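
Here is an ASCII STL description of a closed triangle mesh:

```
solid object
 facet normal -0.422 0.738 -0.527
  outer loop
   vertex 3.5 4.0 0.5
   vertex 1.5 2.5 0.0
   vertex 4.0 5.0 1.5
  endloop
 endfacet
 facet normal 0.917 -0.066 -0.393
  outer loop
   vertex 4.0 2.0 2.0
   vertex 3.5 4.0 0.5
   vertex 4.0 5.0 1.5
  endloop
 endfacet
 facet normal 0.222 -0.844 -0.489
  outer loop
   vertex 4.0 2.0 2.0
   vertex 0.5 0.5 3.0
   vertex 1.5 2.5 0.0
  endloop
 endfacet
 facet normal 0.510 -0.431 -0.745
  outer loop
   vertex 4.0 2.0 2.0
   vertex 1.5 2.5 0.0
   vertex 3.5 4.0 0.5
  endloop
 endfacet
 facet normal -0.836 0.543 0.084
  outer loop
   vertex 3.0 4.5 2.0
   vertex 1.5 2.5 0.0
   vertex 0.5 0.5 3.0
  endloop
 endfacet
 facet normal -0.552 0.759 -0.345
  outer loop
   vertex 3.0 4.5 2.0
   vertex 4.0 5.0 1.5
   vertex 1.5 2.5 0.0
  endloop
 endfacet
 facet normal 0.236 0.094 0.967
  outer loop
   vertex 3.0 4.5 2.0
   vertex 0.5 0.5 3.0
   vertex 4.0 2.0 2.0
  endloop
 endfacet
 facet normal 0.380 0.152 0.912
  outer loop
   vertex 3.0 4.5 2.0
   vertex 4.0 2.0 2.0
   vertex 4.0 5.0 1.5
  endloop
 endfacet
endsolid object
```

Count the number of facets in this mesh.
8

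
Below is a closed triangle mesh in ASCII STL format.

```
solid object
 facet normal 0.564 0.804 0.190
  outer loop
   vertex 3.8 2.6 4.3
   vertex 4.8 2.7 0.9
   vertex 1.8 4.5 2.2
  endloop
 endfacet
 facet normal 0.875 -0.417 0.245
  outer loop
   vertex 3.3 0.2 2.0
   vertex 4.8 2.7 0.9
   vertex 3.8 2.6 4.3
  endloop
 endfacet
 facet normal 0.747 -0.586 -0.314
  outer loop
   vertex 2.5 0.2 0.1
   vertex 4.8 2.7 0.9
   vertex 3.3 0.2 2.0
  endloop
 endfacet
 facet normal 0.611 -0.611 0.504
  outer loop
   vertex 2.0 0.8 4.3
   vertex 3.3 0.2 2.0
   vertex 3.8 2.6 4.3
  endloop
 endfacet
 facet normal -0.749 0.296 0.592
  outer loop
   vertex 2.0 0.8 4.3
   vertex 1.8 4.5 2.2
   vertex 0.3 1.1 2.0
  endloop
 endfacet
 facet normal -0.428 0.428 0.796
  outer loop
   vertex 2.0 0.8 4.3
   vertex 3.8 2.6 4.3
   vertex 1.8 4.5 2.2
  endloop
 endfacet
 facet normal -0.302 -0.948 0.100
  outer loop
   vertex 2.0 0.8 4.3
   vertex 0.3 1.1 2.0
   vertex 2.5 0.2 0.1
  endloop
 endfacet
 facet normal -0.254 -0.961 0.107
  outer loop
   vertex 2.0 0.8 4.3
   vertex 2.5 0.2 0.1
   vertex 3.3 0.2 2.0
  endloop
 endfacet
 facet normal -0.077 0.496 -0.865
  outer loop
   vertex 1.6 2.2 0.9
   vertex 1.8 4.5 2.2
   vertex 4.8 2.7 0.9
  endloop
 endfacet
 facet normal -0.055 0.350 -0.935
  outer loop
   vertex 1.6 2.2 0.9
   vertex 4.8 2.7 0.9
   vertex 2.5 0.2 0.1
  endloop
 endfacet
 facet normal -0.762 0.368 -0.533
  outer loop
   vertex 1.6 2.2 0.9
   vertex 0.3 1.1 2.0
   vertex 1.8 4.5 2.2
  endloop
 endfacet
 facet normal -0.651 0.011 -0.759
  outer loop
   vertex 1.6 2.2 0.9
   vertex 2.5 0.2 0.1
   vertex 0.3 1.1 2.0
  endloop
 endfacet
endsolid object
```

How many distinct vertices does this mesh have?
8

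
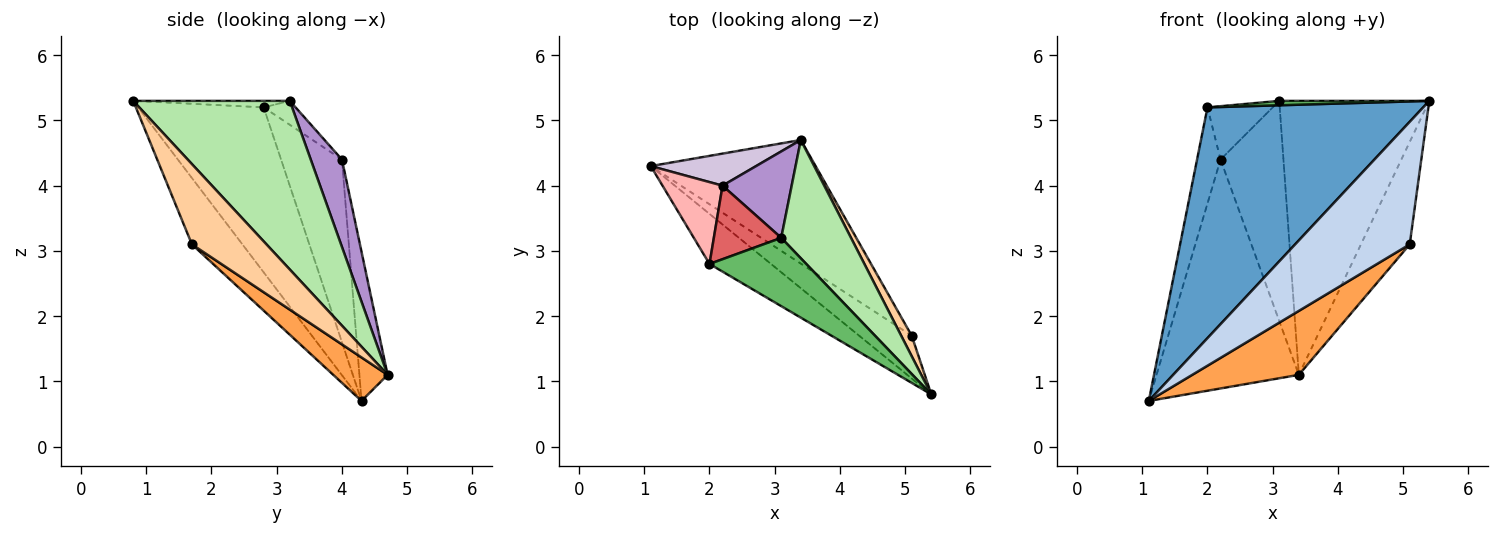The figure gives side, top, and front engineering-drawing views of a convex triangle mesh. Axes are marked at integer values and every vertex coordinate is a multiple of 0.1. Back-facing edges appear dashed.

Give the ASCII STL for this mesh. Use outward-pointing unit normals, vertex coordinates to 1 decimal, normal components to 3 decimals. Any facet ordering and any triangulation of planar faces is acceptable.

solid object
 facet normal -0.494 -0.850 -0.184
  outer loop
   vertex 2.0 2.8 5.2
   vertex 1.1 4.3 0.7
   vertex 5.4 0.8 5.3
  endloop
 endfacet
 facet normal -0.384 -0.872 -0.304
  outer loop
   vertex 5.1 1.7 3.1
   vertex 5.4 0.8 5.3
   vertex 1.1 4.3 0.7
  endloop
 endfacet
 facet normal 0.228 -0.447 -0.865
  outer loop
   vertex 5.1 1.7 3.1
   vertex 1.1 4.3 0.7
   vertex 3.4 4.7 1.1
  endloop
 endfacet
 facet normal 0.832 0.544 0.109
  outer loop
   vertex 5.1 1.7 3.1
   vertex 3.4 4.7 1.1
   vertex 5.4 0.8 5.3
  endloop
 endfacet
 facet normal -0.067 -0.064 0.996
  outer loop
   vertex 3.1 3.2 5.3
   vertex 2.0 2.8 5.2
   vertex 5.4 0.8 5.3
  endloop
 endfacet
 facet normal 0.692 0.663 0.286
  outer loop
   vertex 3.1 3.2 5.3
   vertex 5.4 0.8 5.3
   vertex 3.4 4.7 1.1
  endloop
 endfacet
 facet normal -0.276 0.565 0.778
  outer loop
   vertex 2.2 4.0 4.4
   vertex 2.0 2.8 5.2
   vertex 3.1 3.2 5.3
  endloop
 endfacet
 facet normal -0.892 0.344 0.293
  outer loop
   vertex 2.2 4.0 4.4
   vertex 1.1 4.3 0.7
   vertex 2.0 2.8 5.2
  endloop
 endfacet
 facet normal 0.419 0.845 0.332
  outer loop
   vertex 2.2 4.0 4.4
   vertex 3.1 3.2 5.3
   vertex 3.4 4.7 1.1
  endloop
 endfacet
 facet normal -0.193 0.972 0.136
  outer loop
   vertex 2.2 4.0 4.4
   vertex 3.4 4.7 1.1
   vertex 1.1 4.3 0.7
  endloop
 endfacet
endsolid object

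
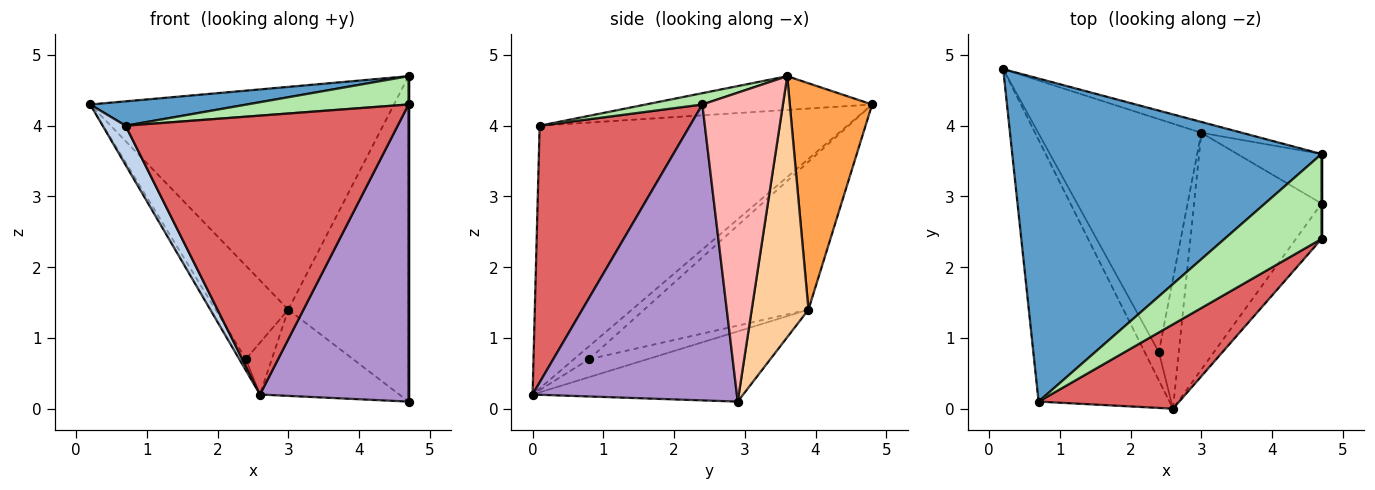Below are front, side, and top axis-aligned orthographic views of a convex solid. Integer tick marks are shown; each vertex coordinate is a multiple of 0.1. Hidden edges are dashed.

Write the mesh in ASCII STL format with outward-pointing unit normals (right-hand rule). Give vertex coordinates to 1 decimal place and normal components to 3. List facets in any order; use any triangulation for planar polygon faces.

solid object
 facet normal -0.108 -0.075 0.991
  outer loop
   vertex 0.7 0.1 4.0
   vertex 4.7 3.6 4.7
   vertex 0.2 4.8 4.3
  endloop
 endfacet
 facet normal -0.893 -0.067 -0.445
  outer loop
   vertex 0.7 0.1 4.0
   vertex 0.2 4.8 4.3
   vertex 2.6 0.0 0.2
  endloop
 endfacet
 facet normal 0.261 0.964 -0.047
  outer loop
   vertex 3.0 3.9 1.4
   vertex 0.2 4.8 4.3
   vertex 4.7 3.6 4.7
  endloop
 endfacet
 facet normal 0.423 0.896 -0.136
  outer loop
   vertex 3.0 3.9 1.4
   vertex 4.7 3.6 4.7
   vertex 4.7 2.9 0.1
  endloop
 endfacet
 facet normal -0.459 0.304 -0.835
  outer loop
   vertex 3.0 3.9 1.4
   vertex 4.7 2.9 0.1
   vertex 2.6 0.0 0.2
  endloop
 endfacet
 facet normal 0.110 -0.314 0.943
  outer loop
   vertex 4.7 2.4 4.3
   vertex 4.7 3.6 4.7
   vertex 0.7 0.1 4.0
  endloop
 endfacet
 facet normal 0.467 -0.846 0.256
  outer loop
   vertex 4.7 2.4 4.3
   vertex 0.7 0.1 4.0
   vertex 2.6 0.0 0.2
  endloop
 endfacet
 facet normal 1.000 0.000 0.000
  outer loop
   vertex 4.7 2.4 4.3
   vertex 4.7 2.9 0.1
   vertex 4.7 3.6 4.7
  endloop
 endfacet
 facet normal 0.807 -0.587 -0.070
  outer loop
   vertex 4.7 2.4 4.3
   vertex 2.6 0.0 0.2
   vertex 4.7 2.9 0.1
  endloop
 endfacet
 facet normal -0.649 0.280 -0.708
  outer loop
   vertex 2.4 0.8 0.7
   vertex 2.6 0.0 0.2
   vertex 0.2 4.8 4.3
  endloop
 endfacet
 facet normal -0.644 0.285 -0.710
  outer loop
   vertex 2.4 0.8 0.7
   vertex 0.2 4.8 4.3
   vertex 3.0 3.9 1.4
  endloop
 endfacet
 facet normal -0.641 0.285 -0.712
  outer loop
   vertex 2.4 0.8 0.7
   vertex 3.0 3.9 1.4
   vertex 2.6 0.0 0.2
  endloop
 endfacet
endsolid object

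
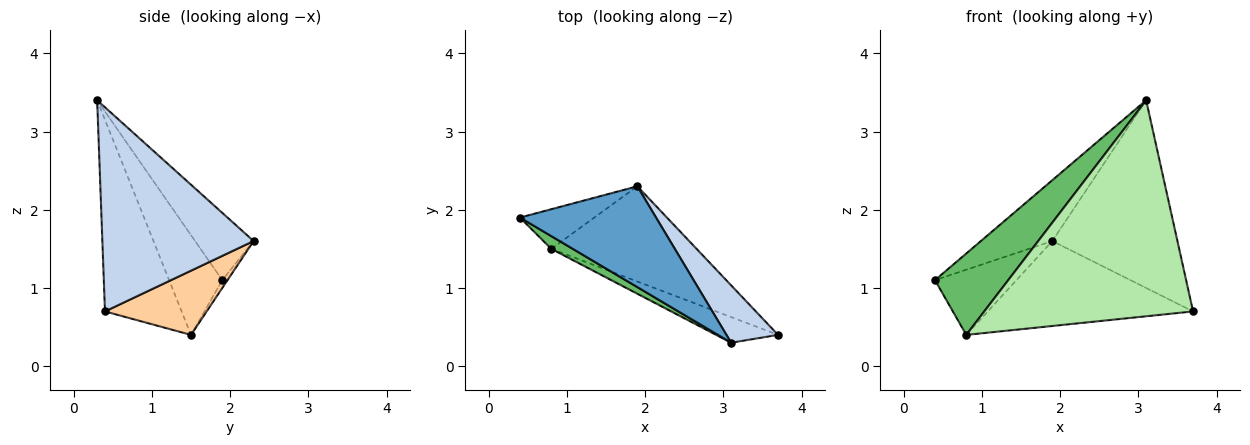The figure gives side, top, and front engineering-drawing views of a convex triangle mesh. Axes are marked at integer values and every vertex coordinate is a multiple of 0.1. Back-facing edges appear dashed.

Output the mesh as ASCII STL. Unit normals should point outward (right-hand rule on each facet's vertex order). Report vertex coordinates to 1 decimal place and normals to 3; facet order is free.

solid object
 facet normal -0.390 0.476 0.788
  outer loop
   vertex 3.1 0.3 3.4
   vertex 1.9 2.3 1.6
   vertex 0.4 1.9 1.1
  endloop
 endfacet
 facet normal 0.756 0.626 0.191
  outer loop
   vertex 3.1 0.3 3.4
   vertex 3.7 0.4 0.7
   vertex 1.9 2.3 1.6
  endloop
 endfacet
 facet normal -0.055 0.853 -0.519
  outer loop
   vertex 0.8 1.5 0.4
   vertex 0.4 1.9 1.1
   vertex 1.9 2.3 1.6
  endloop
 endfacet
 facet normal 0.313 0.632 -0.709
  outer loop
   vertex 0.8 1.5 0.4
   vertex 1.9 2.3 1.6
   vertex 3.7 0.4 0.7
  endloop
 endfacet
 facet normal -0.583 -0.803 0.126
  outer loop
   vertex 0.8 1.5 0.4
   vertex 3.1 0.3 3.4
   vertex 0.4 1.9 1.1
  endloop
 endfacet
 facet normal -0.342 -0.933 -0.111
  outer loop
   vertex 0.8 1.5 0.4
   vertex 3.7 0.4 0.7
   vertex 3.1 0.3 3.4
  endloop
 endfacet
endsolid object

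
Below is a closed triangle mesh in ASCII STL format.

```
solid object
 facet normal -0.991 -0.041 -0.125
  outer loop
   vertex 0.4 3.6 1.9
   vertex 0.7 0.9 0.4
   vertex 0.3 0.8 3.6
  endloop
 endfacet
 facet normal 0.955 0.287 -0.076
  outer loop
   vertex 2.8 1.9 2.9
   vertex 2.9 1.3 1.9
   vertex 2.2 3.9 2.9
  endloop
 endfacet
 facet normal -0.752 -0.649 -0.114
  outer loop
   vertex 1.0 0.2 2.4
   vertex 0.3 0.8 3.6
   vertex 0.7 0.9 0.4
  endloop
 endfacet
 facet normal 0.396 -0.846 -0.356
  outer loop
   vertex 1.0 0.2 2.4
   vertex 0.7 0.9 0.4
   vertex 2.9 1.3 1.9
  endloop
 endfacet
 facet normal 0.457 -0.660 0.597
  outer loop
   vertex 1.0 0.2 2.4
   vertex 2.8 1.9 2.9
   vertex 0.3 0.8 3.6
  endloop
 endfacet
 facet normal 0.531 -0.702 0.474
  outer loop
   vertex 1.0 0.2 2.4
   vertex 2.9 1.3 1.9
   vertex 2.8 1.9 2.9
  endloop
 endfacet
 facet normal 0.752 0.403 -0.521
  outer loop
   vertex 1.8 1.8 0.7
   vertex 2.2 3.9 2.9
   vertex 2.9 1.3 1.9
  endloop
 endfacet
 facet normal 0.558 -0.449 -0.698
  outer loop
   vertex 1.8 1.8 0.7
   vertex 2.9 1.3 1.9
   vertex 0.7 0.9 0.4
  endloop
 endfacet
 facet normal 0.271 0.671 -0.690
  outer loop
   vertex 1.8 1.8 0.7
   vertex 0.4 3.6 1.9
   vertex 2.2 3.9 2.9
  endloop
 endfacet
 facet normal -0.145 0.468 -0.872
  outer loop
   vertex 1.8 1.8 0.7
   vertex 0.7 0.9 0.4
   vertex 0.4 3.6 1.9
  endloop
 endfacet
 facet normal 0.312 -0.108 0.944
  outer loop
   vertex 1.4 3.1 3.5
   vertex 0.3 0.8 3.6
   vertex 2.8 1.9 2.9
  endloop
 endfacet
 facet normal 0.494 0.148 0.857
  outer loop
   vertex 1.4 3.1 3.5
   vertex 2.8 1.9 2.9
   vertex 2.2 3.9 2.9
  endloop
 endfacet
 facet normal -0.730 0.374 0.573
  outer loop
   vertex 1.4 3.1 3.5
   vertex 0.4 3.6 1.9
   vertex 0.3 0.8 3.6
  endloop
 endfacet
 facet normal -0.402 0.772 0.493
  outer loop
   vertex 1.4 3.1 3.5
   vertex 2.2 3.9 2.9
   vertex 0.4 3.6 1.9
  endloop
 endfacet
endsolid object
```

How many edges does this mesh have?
21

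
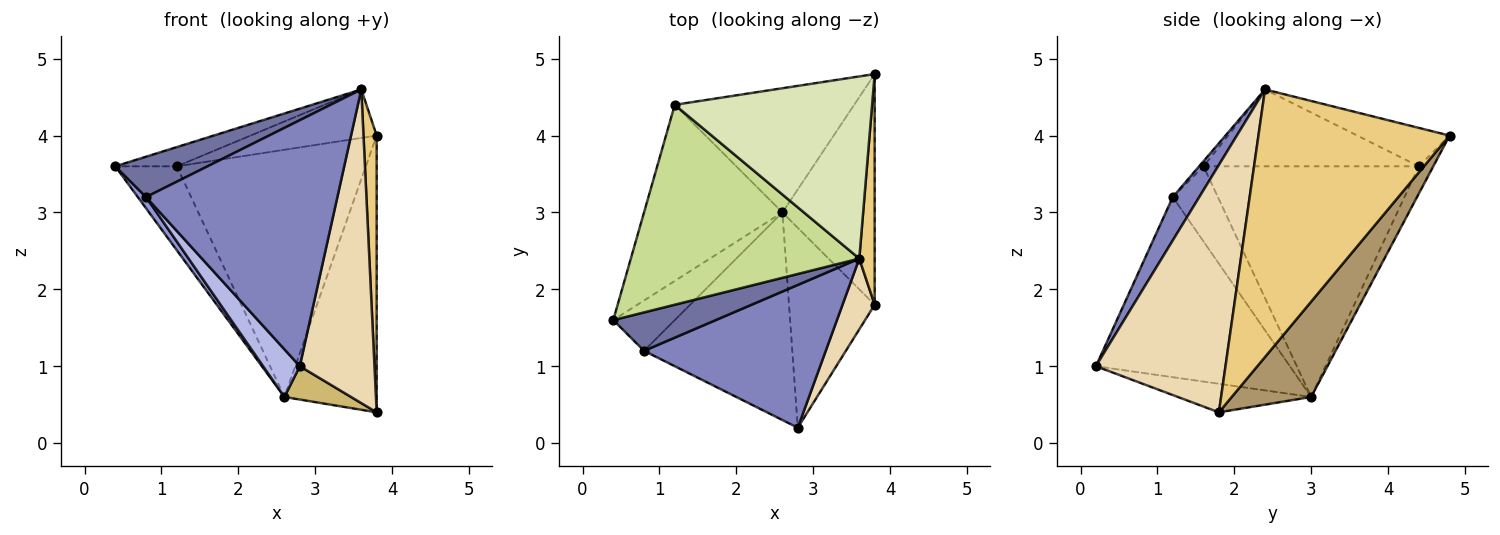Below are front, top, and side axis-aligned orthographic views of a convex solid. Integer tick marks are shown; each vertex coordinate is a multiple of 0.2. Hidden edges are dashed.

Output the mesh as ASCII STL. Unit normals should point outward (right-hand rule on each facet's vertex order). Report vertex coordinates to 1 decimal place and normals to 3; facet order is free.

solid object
 facet normal -0.034 -0.724 0.689
  outer loop
   vertex 0.8 1.2 3.2
   vertex 3.6 2.4 4.6
   vertex 0.4 1.6 3.6
  endloop
 endfacet
 facet normal 0.119 -0.859 0.498
  outer loop
   vertex 0.8 1.2 3.2
   vertex 2.8 0.2 1.0
   vertex 3.6 2.4 4.6
  endloop
 endfacet
 facet normal -0.766 -0.139 -0.627
  outer loop
   vertex 0.8 1.2 3.2
   vertex 0.4 1.6 3.6
   vertex 2.6 3.0 0.6
  endloop
 endfacet
 facet normal -0.764 -0.144 -0.629
  outer loop
   vertex 0.8 1.2 3.2
   vertex 2.6 3.0 0.6
   vertex 2.8 0.2 1.0
  endloop
 endfacet
 facet normal -0.833 0.238 -0.500
  outer loop
   vertex 1.2 4.4 3.6
   vertex 2.6 3.0 0.6
   vertex 0.4 1.6 3.6
  endloop
 endfacet
 facet normal -0.068 0.891 -0.448
  outer loop
   vertex 1.2 4.4 3.6
   vertex 3.8 4.8 4.0
   vertex 2.6 3.0 0.6
  endloop
 endfacet
 facet normal -0.318 0.091 0.944
  outer loop
   vertex 1.2 4.4 3.6
   vertex 0.4 1.6 3.6
   vertex 3.6 2.4 4.6
  endloop
 endfacet
 facet normal -0.185 0.253 0.950
  outer loop
   vertex 1.2 4.4 3.6
   vertex 3.6 2.4 4.6
   vertex 3.8 4.8 4.0
  endloop
 endfacet
 facet normal 0.552 0.641 -0.534
  outer loop
   vertex 3.8 1.8 0.4
   vertex 2.6 3.0 0.6
   vertex 3.8 4.8 4.0
  endloop
 endfacet
 facet normal -0.312 -0.156 -0.937
  outer loop
   vertex 3.8 1.8 0.4
   vertex 2.8 0.2 1.0
   vertex 2.6 3.0 0.6
  endloop
 endfacet
 facet normal 0.996 -0.069 0.057
  outer loop
   vertex 3.8 1.8 0.4
   vertex 3.8 4.8 4.0
   vertex 3.6 2.4 4.6
  endloop
 endfacet
 facet normal 0.861 -0.496 0.112
  outer loop
   vertex 3.8 1.8 0.4
   vertex 3.6 2.4 4.6
   vertex 2.8 0.2 1.0
  endloop
 endfacet
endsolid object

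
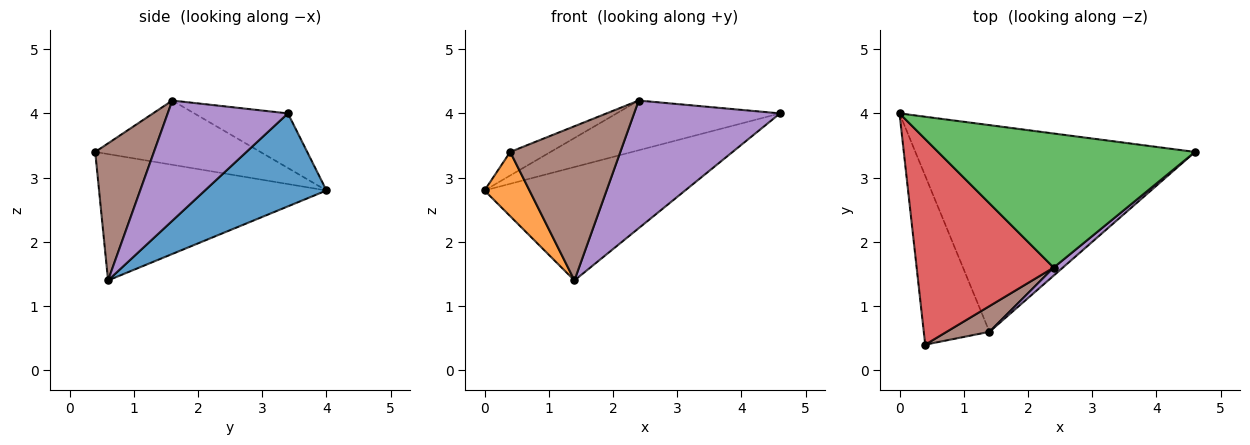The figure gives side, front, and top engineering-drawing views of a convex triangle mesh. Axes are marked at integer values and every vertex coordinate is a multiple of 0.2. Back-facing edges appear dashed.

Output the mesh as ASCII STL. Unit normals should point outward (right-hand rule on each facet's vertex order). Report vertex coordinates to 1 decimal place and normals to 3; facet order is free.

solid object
 facet normal 0.280 0.462 -0.842
  outer loop
   vertex 1.4 0.6 1.4
   vertex 0.0 4.0 2.8
   vertex 4.6 3.4 4.0
  endloop
 endfacet
 facet normal -0.874 -0.173 -0.454
  outer loop
   vertex 1.4 0.6 1.4
   vertex 0.4 0.4 3.4
   vertex 0.0 4.0 2.8
  endloop
 endfacet
 facet normal -0.195 0.341 0.920
  outer loop
   vertex 2.4 1.6 4.2
   vertex 4.6 3.4 4.0
   vertex 0.0 4.0 2.8
  endloop
 endfacet
 facet normal -0.422 0.103 0.901
  outer loop
   vertex 2.4 1.6 4.2
   vertex 0.0 4.0 2.8
   vertex 0.4 0.4 3.4
  endloop
 endfacet
 facet normal 0.635 -0.771 0.048
  outer loop
   vertex 2.4 1.6 4.2
   vertex 1.4 0.6 1.4
   vertex 4.6 3.4 4.0
  endloop
 endfacet
 facet normal 0.466 -0.873 0.145
  outer loop
   vertex 2.4 1.6 4.2
   vertex 0.4 0.4 3.4
   vertex 1.4 0.6 1.4
  endloop
 endfacet
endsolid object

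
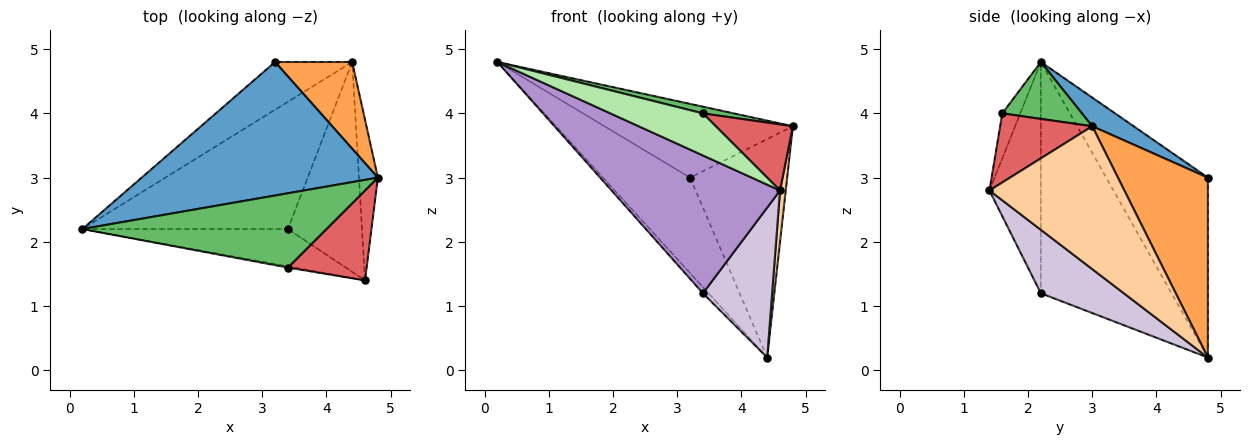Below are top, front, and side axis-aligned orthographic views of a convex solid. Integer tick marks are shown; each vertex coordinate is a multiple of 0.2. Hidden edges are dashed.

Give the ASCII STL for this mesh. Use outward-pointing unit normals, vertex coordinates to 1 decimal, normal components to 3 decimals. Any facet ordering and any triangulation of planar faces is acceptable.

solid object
 facet normal 0.106 0.481 0.870
  outer loop
   vertex 3.2 4.8 3.0
   vertex 0.2 2.2 4.8
   vertex 4.8 3.0 3.8
  endloop
 endfacet
 facet normal -0.722 0.619 -0.309
  outer loop
   vertex 4.4 4.8 0.2
   vertex 0.2 2.2 4.8
   vertex 3.2 4.8 3.0
  endloop
 endfacet
 facet normal 0.653 0.704 0.280
  outer loop
   vertex 4.4 4.8 0.2
   vertex 3.2 4.8 3.0
   vertex 4.8 3.0 3.8
  endloop
 endfacet
 facet normal 0.990 -0.042 -0.131
  outer loop
   vertex 4.6 1.4 2.8
   vertex 4.4 4.8 0.2
   vertex 4.8 3.0 3.8
  endloop
 endfacet
 facet normal 0.226 -0.088 0.970
  outer loop
   vertex 3.4 1.6 4.0
   vertex 4.8 3.0 3.8
   vertex 0.2 2.2 4.8
  endloop
 endfacet
 facet normal -0.191 -0.981 -0.027
  outer loop
   vertex 3.4 1.6 4.0
   vertex 0.2 2.2 4.8
   vertex 4.6 1.4 2.8
  endloop
 endfacet
 facet normal 0.577 -0.483 0.658
  outer loop
   vertex 3.4 1.6 4.0
   vertex 4.6 1.4 2.8
   vertex 4.8 3.0 3.8
  endloop
 endfacet
 facet normal -0.747 0.032 -0.664
  outer loop
   vertex 3.4 2.2 1.2
   vertex 0.2 2.2 4.8
   vertex 4.4 4.8 0.2
  endloop
 endfacet
 facet normal -0.282 -0.926 -0.251
  outer loop
   vertex 3.4 2.2 1.2
   vertex 4.6 1.4 2.8
   vertex 0.2 2.2 4.8
  endloop
 endfacet
 facet normal 0.572 -0.477 -0.667
  outer loop
   vertex 3.4 2.2 1.2
   vertex 4.4 4.8 0.2
   vertex 4.6 1.4 2.8
  endloop
 endfacet
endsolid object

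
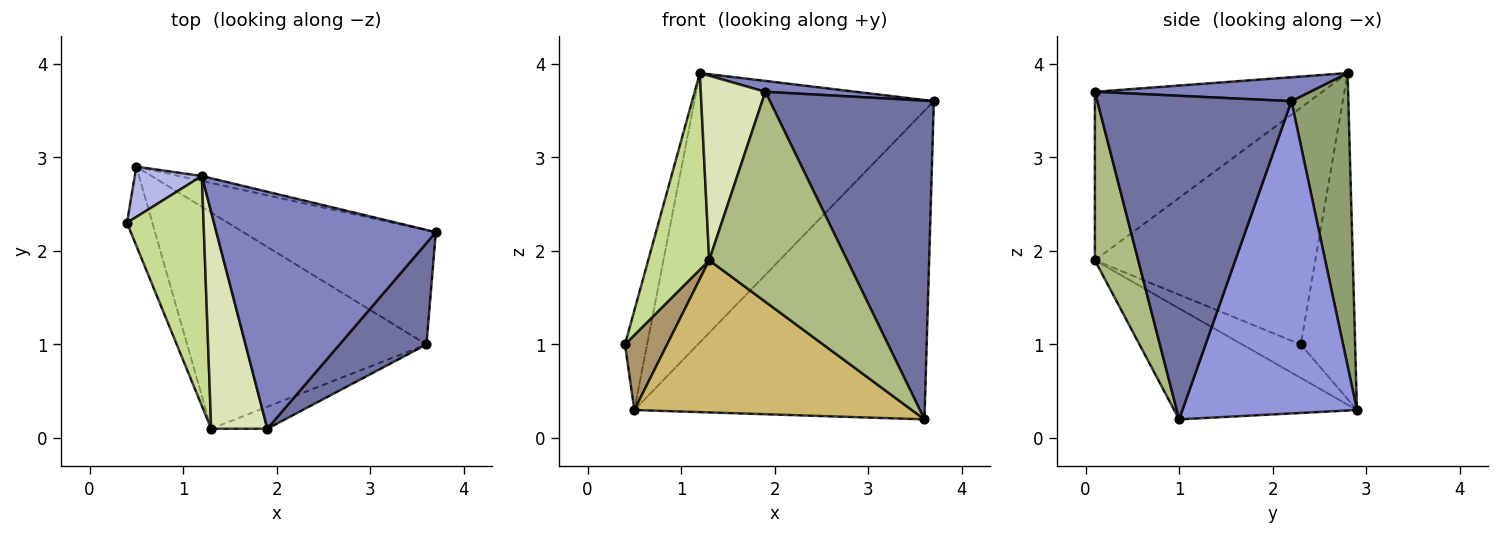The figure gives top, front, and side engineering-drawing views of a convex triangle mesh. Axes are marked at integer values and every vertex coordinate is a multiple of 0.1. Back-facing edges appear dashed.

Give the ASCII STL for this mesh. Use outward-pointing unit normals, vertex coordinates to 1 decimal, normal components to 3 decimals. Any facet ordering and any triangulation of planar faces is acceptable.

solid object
 facet normal 0.748 -0.632 0.201
  outer loop
   vertex 3.6 1.0 0.2
   vertex 3.7 2.2 3.6
   vertex 1.9 0.1 3.7
  endloop
 endfacet
 facet normal 0.108 -0.045 0.993
  outer loop
   vertex 1.2 2.8 3.9
   vertex 1.9 0.1 3.7
   vertex 3.7 2.2 3.6
  endloop
 endfacet
 facet normal 0.491 0.817 -0.303
  outer loop
   vertex 0.5 2.9 0.3
   vertex 3.7 2.2 3.6
   vertex 3.6 1.0 0.2
  endloop
 endfacet
 facet normal -0.910 0.370 0.187
  outer loop
   vertex 0.5 2.9 0.3
   vertex 0.4 2.3 1.0
   vertex 1.2 2.8 3.9
  endloop
 endfacet
 facet normal 0.231 0.973 -0.018
  outer loop
   vertex 0.5 2.9 0.3
   vertex 1.2 2.8 3.9
   vertex 3.7 2.2 3.6
  endloop
 endfacet
 facet normal 0.298 -0.949 -0.099
  outer loop
   vertex 1.3 0.1 1.9
   vertex 3.6 1.0 0.2
   vertex 1.9 0.1 3.7
  endloop
 endfacet
 facet normal -0.920 -0.255 0.298
  outer loop
   vertex 1.3 0.1 1.9
   vertex 1.2 2.8 3.9
   vertex 0.4 2.3 1.0
  endloop
 endfacet
 facet normal -0.916 -0.260 0.305
  outer loop
   vertex 1.3 0.1 1.9
   vertex 1.9 0.1 3.7
   vertex 1.2 2.8 3.9
  endloop
 endfacet
 facet normal -0.691 -0.497 -0.525
  outer loop
   vertex 1.3 0.1 1.9
   vertex 0.4 2.3 1.0
   vertex 0.5 2.9 0.3
  endloop
 endfacet
 facet normal -0.355 -0.538 -0.765
  outer loop
   vertex 1.3 0.1 1.9
   vertex 0.5 2.9 0.3
   vertex 3.6 1.0 0.2
  endloop
 endfacet
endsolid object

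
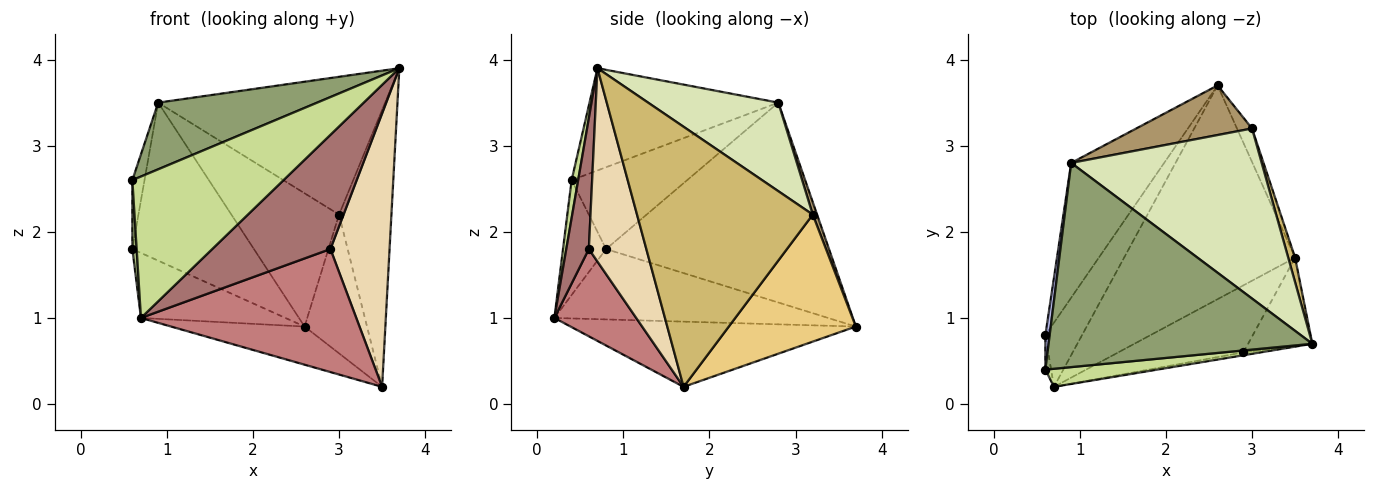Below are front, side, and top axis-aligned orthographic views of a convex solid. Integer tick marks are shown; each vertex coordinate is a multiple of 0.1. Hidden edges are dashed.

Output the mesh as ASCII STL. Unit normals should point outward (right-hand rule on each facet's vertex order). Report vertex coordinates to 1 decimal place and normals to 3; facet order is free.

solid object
 facet normal -0.813 0.443 -0.378
  outer loop
   vertex 0.9 2.8 3.5
   vertex 2.6 3.7 0.9
   vertex 0.6 0.8 1.8
  endloop
 endfacet
 facet normal -0.803 0.424 -0.418
  outer loop
   vertex 0.7 0.2 1.0
   vertex 0.6 0.8 1.8
   vertex 2.6 3.7 0.9
  endloop
 endfacet
 facet normal -0.351 0.164 -0.922
  outer loop
   vertex 0.7 0.2 1.0
   vertex 2.6 3.7 0.9
   vertex 3.5 1.7 0.2
  endloop
 endfacet
 facet normal -0.993 0.105 0.052
  outer loop
   vertex 0.6 0.4 2.6
   vertex 0.9 2.8 3.5
   vertex 0.6 0.8 1.8
  endloop
 endfacet
 facet normal -0.346 -0.291 0.892
  outer loop
   vertex 0.6 0.4 2.6
   vertex 3.7 0.7 3.9
   vertex 0.9 2.8 3.5
  endloop
 endfacet
 facet normal -0.994 -0.099 -0.050
  outer loop
   vertex 0.6 0.4 2.6
   vertex 0.6 0.8 1.8
   vertex 0.7 0.2 1.0
  endloop
 endfacet
 facet normal 0.043 -0.991 0.127
  outer loop
   vertex 0.6 0.4 2.6
   vertex 0.7 0.2 1.0
   vertex 3.7 0.7 3.9
  endloop
 endfacet
 facet normal 0.340 0.592 0.731
  outer loop
   vertex 3.0 3.2 2.2
   vertex 0.9 2.8 3.5
   vertex 3.7 0.7 3.9
  endloop
 endfacet
 facet normal 0.037 0.936 0.349
  outer loop
   vertex 3.0 3.2 2.2
   vertex 2.6 3.7 0.9
   vertex 0.9 2.8 3.5
  endloop
 endfacet
 facet normal 0.958 0.286 0.025
  outer loop
   vertex 3.0 3.2 2.2
   vertex 3.7 0.7 3.9
   vertex 3.5 1.7 0.2
  endloop
 endfacet
 facet normal 0.892 0.439 -0.106
  outer loop
   vertex 3.0 3.2 2.2
   vertex 3.5 1.7 0.2
   vertex 2.6 3.7 0.9
  endloop
 endfacet
 facet normal 0.679 -0.698 -0.225
  outer loop
   vertex 2.9 0.6 1.8
   vertex 3.5 1.7 0.2
   vertex 3.7 0.7 3.9
  endloop
 endfacet
 facet normal 0.188 -0.982 -0.025
  outer loop
   vertex 2.9 0.6 1.8
   vertex 3.7 0.7 3.9
   vertex 0.7 0.2 1.0
  endloop
 endfacet
 facet normal 0.317 -0.833 -0.454
  outer loop
   vertex 2.9 0.6 1.8
   vertex 0.7 0.2 1.0
   vertex 3.5 1.7 0.2
  endloop
 endfacet
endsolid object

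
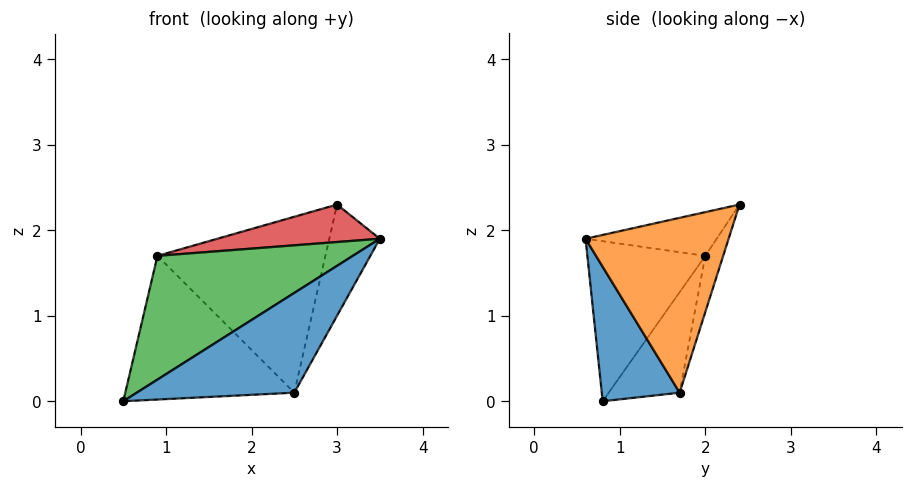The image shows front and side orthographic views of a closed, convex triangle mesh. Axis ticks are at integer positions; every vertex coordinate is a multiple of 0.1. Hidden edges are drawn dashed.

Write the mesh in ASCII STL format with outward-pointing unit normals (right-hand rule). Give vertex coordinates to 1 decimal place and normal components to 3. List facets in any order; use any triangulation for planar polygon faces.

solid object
 facet normal 0.347 -0.702 -0.622
  outer loop
   vertex 2.5 1.7 0.1
   vertex 3.5 0.6 1.9
   vertex 0.5 0.8 0.0
  endloop
 endfacet
 facet normal 0.898 0.317 -0.305
  outer loop
   vertex 2.5 1.7 0.1
   vertex 3.0 2.4 2.3
   vertex 3.5 0.6 1.9
  endloop
 endfacet
 facet normal -0.418 -0.693 0.587
  outer loop
   vertex 0.9 2.0 1.7
   vertex 0.5 0.8 0.0
   vertex 3.5 0.6 1.9
  endloop
 endfacet
 facet normal -0.217 -0.269 0.938
  outer loop
   vertex 0.9 2.0 1.7
   vertex 3.5 0.6 1.9
   vertex 3.0 2.4 2.3
  endloop
 endfacet
 facet normal -0.338 0.805 -0.489
  outer loop
   vertex 0.9 2.0 1.7
   vertex 2.5 1.7 0.1
   vertex 0.5 0.8 0.0
  endloop
 endfacet
 facet normal -0.102 0.954 -0.281
  outer loop
   vertex 0.9 2.0 1.7
   vertex 3.0 2.4 2.3
   vertex 2.5 1.7 0.1
  endloop
 endfacet
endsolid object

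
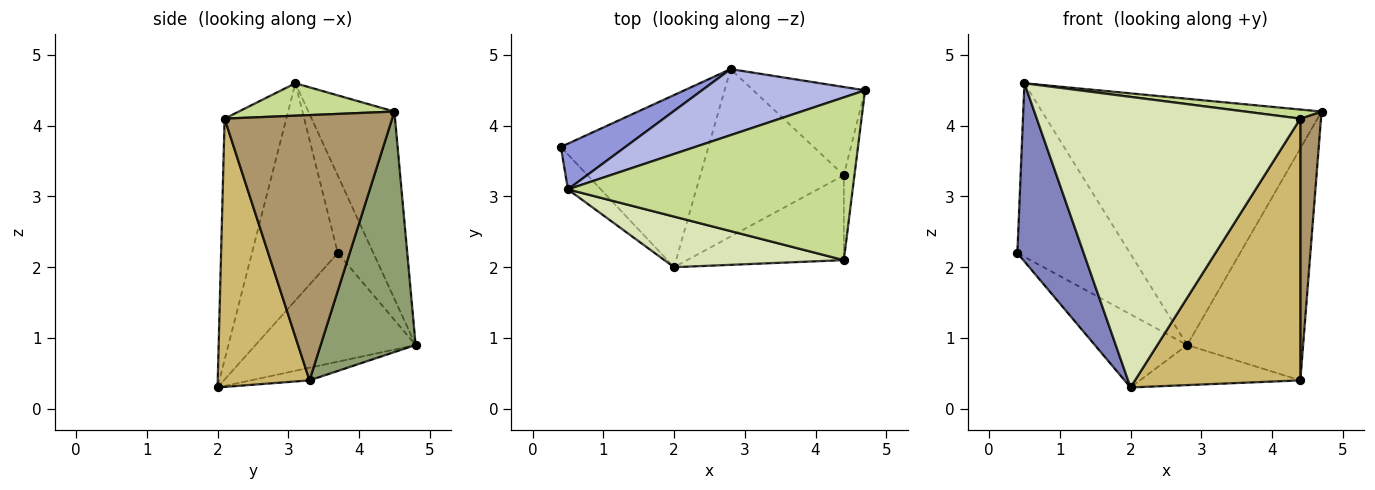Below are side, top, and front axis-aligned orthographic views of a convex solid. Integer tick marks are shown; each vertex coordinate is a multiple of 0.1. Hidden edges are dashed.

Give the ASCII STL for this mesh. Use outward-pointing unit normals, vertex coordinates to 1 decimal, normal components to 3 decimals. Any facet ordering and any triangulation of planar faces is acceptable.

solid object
 facet normal -0.561 0.324 -0.762
  outer loop
   vertex 2.8 4.8 0.9
   vertex 2.0 2.0 0.3
   vertex 0.4 3.7 2.2
  endloop
 endfacet
 facet normal -0.786 -0.607 -0.119
  outer loop
   vertex 0.5 3.1 4.6
   vertex 0.4 3.7 2.2
   vertex 2.0 2.0 0.3
  endloop
 endfacet
 facet normal -0.292 0.925 0.243
  outer loop
   vertex 0.5 3.1 4.6
   vertex 2.8 4.8 0.9
   vertex 0.4 3.7 2.2
  endloop
 endfacet
 facet normal -0.285 0.926 0.248
  outer loop
   vertex 0.5 3.1 4.6
   vertex 4.7 4.5 4.2
   vertex 2.8 4.8 0.9
  endloop
 endfacet
 facet normal 0.608 0.742 -0.282
  outer loop
   vertex 4.4 3.3 0.4
   vertex 2.8 4.8 0.9
   vertex 4.7 4.5 4.2
  endloop
 endfacet
 facet normal -0.085 0.232 -0.969
  outer loop
   vertex 4.4 3.3 0.4
   vertex 2.0 2.0 0.3
   vertex 2.8 4.8 0.9
  endloop
 endfacet
 facet normal 0.113 -0.055 0.992
  outer loop
   vertex 4.4 2.1 4.1
   vertex 4.7 4.5 4.2
   vertex 0.5 3.1 4.6
  endloop
 endfacet
 facet normal -0.225 -0.960 0.167
  outer loop
   vertex 4.4 2.1 4.1
   vertex 0.5 3.1 4.6
   vertex 2.0 2.0 0.3
  endloop
 endfacet
 facet normal 0.992 -0.122 -0.040
  outer loop
   vertex 4.4 2.1 4.1
   vertex 4.4 3.3 0.4
   vertex 4.7 4.5 4.2
  endloop
 endfacet
 facet normal 0.467 -0.841 -0.273
  outer loop
   vertex 4.4 2.1 4.1
   vertex 2.0 2.0 0.3
   vertex 4.4 3.3 0.4
  endloop
 endfacet
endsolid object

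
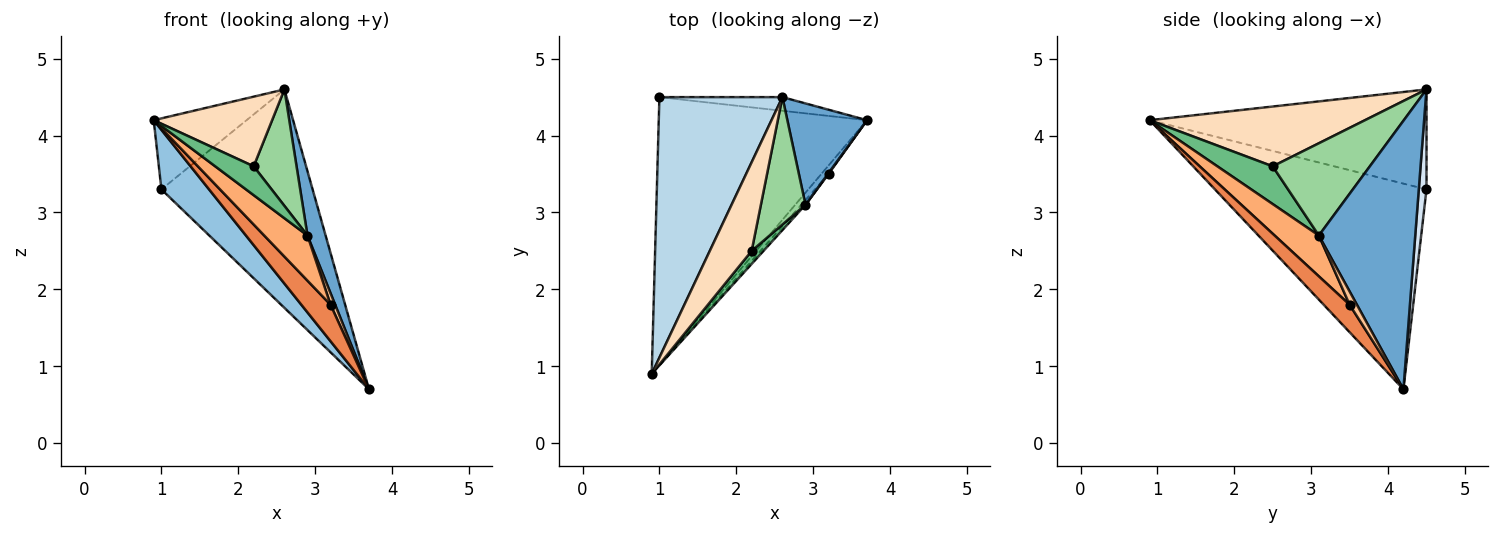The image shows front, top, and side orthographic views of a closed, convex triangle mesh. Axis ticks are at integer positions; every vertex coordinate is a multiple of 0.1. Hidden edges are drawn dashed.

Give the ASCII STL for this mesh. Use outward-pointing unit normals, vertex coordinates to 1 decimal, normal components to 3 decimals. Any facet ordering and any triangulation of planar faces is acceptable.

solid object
 facet normal 0.944 -0.178 0.280
  outer loop
   vertex 2.9 3.1 2.7
   vertex 3.7 4.2 0.7
   vertex 2.6 4.5 4.6
  endloop
 endfacet
 facet normal -0.694 -0.156 -0.703
  outer loop
   vertex 1.0 4.5 3.3
   vertex 3.7 4.2 0.7
   vertex 0.9 0.9 4.2
  endloop
 endfacet
 facet normal -0.617 0.207 0.759
  outer loop
   vertex 1.0 4.5 3.3
   vertex 0.9 0.9 4.2
   vertex 2.6 4.5 4.6
  endloop
 endfacet
 facet normal 0.051 0.997 -0.062
  outer loop
   vertex 1.0 4.5 3.3
   vertex 2.6 4.5 4.6
   vertex 3.7 4.2 0.7
  endloop
 endfacet
 facet normal 0.654 -0.737 -0.172
  outer loop
   vertex 3.2 3.5 1.8
   vertex 0.9 0.9 4.2
   vertex 3.7 4.2 0.7
  endloop
 endfacet
 facet normal 0.713 -0.697 -0.072
  outer loop
   vertex 3.2 3.5 1.8
   vertex 2.9 3.1 2.7
   vertex 0.9 0.9 4.2
  endloop
 endfacet
 facet normal 0.845 -0.533 0.044
  outer loop
   vertex 3.2 3.5 1.8
   vertex 3.7 4.2 0.7
   vertex 2.9 3.1 2.7
  endloop
 endfacet
 facet normal 0.747 -0.411 0.523
  outer loop
   vertex 2.2 2.5 3.6
   vertex 2.6 4.5 4.6
   vertex 0.9 0.9 4.2
  endloop
 endfacet
 facet normal 0.795 -0.552 0.250
  outer loop
   vertex 2.2 2.5 3.6
   vertex 0.9 0.9 4.2
   vertex 2.9 3.1 2.7
  endloop
 endfacet
 facet normal 0.837 -0.370 0.404
  outer loop
   vertex 2.2 2.5 3.6
   vertex 2.9 3.1 2.7
   vertex 2.6 4.5 4.6
  endloop
 endfacet
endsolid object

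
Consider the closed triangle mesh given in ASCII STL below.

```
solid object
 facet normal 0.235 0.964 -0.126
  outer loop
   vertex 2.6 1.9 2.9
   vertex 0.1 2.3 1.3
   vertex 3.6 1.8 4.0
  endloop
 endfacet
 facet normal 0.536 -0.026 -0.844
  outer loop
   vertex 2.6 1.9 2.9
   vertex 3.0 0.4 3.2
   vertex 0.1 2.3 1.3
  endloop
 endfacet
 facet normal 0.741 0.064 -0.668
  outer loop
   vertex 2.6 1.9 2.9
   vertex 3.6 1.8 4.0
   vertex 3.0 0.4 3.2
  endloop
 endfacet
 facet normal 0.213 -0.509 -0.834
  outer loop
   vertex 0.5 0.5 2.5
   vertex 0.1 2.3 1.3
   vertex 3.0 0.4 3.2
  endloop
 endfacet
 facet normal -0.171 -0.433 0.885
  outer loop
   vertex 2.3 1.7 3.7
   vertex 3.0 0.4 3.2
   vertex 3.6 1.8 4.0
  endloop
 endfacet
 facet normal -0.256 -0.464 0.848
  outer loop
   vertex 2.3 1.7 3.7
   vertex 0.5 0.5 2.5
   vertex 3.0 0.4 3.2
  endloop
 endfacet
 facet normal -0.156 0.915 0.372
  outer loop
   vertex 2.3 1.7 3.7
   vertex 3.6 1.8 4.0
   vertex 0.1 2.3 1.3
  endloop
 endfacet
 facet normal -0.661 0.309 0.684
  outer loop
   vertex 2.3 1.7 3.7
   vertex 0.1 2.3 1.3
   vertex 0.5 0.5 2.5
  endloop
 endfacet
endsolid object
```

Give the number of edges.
12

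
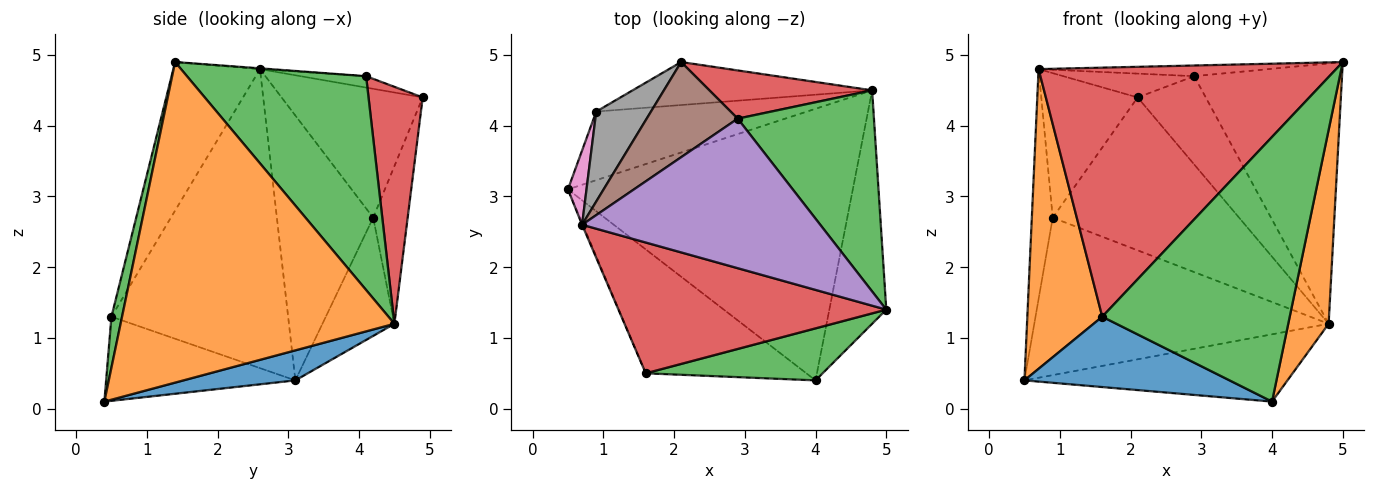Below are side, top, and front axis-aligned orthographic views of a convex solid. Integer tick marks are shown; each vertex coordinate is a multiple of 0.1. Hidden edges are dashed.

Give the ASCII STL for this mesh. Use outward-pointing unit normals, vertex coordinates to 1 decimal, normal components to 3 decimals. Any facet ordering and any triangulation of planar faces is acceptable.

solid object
 facet normal 0.102 0.239 -0.966
  outer loop
   vertex 4.8 4.5 1.2
   vertex 4.0 0.4 0.1
   vertex 0.5 3.1 0.4
  endloop
 endfacet
 facet normal 0.974 -0.144 -0.173
  outer loop
   vertex 4.8 4.5 1.2
   vertex 5.0 1.4 4.9
   vertex 4.0 0.4 0.1
  endloop
 endfacet
 facet normal 0.692 0.571 0.441
  outer loop
   vertex 2.9 4.1 4.7
   vertex 5.0 1.4 4.9
   vertex 4.8 4.5 1.2
  endloop
 endfacet
 facet normal 0.572 0.720 0.393
  outer loop
   vertex 2.9 4.1 4.7
   vertex 4.8 4.5 1.2
   vertex 2.1 4.9 4.4
  endloop
 endfacet
 facet normal -0.003 0.071 0.997
  outer loop
   vertex 2.9 4.1 4.7
   vertex 0.7 2.6 4.8
   vertex 5.0 1.4 4.9
  endloop
 endfacet
 facet normal -0.120 0.241 0.963
  outer loop
   vertex 2.9 4.1 4.7
   vertex 2.1 4.9 4.4
   vertex 0.7 2.6 4.8
  endloop
 endfacet
 facet normal -0.975 0.212 0.068
  outer loop
   vertex 0.9 4.2 2.7
   vertex 0.5 3.1 0.4
   vertex 0.7 2.6 4.8
  endloop
 endfacet
 facet normal -0.779 0.532 0.331
  outer loop
   vertex 0.9 4.2 2.7
   vertex 0.7 2.6 4.8
   vertex 2.1 4.9 4.4
  endloop
 endfacet
 facet normal -0.219 0.895 -0.390
  outer loop
   vertex 0.9 4.2 2.7
   vertex 4.8 4.5 1.2
   vertex 0.5 3.1 0.4
  endloop
 endfacet
 facet normal -0.175 0.948 -0.266
  outer loop
   vertex 0.9 4.2 2.7
   vertex 2.1 4.9 4.4
   vertex 4.8 4.5 1.2
  endloop
 endfacet
 facet normal -0.414 -0.449 -0.791
  outer loop
   vertex 1.6 0.5 1.3
   vertex 0.5 3.1 0.4
   vertex 4.0 0.4 0.1
  endloop
 endfacet
 facet normal -0.921 -0.390 -0.003
  outer loop
   vertex 1.6 0.5 1.3
   vertex 0.7 2.6 4.8
   vertex 0.5 3.1 0.4
  endloop
 endfacet
 facet normal 0.055 -0.980 0.193
  outer loop
   vertex 1.6 0.5 1.3
   vertex 4.0 0.4 0.1
   vertex 5.0 1.4 4.9
  endloop
 endfacet
 facet normal -0.250 -0.857 0.450
  outer loop
   vertex 1.6 0.5 1.3
   vertex 5.0 1.4 4.9
   vertex 0.7 2.6 4.8
  endloop
 endfacet
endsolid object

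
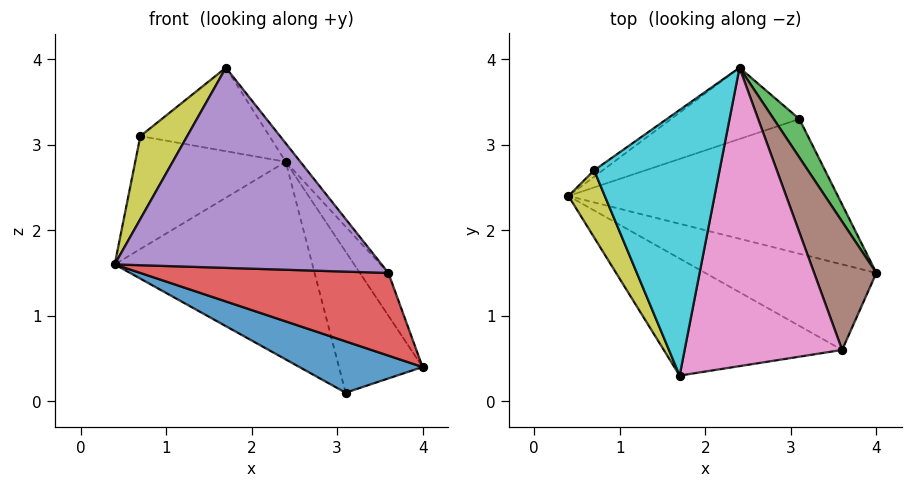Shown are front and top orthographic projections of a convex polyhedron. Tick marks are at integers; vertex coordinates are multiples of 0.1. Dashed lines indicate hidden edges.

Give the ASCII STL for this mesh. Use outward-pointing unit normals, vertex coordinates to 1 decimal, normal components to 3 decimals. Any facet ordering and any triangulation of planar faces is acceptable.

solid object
 facet normal -0.372 -0.330 -0.868
  outer loop
   vertex 3.1 3.3 0.1
   vertex 4.0 1.5 0.4
   vertex 0.4 2.4 1.6
  endloop
 endfacet
 facet normal -0.449 0.841 -0.303
  outer loop
   vertex 3.1 3.3 0.1
   vertex 0.4 2.4 1.6
   vertex 2.4 3.9 2.8
  endloop
 endfacet
 facet normal 0.879 0.460 0.126
  outer loop
   vertex 3.1 3.3 0.1
   vertex 2.4 3.9 2.8
   vertex 4.0 1.5 0.4
  endloop
 endfacet
 facet normal -0.382 -0.642 -0.664
  outer loop
   vertex 3.6 0.6 1.5
   vertex 0.4 2.4 1.6
   vertex 4.0 1.5 0.4
  endloop
 endfacet
 facet normal -0.448 -0.772 -0.451
  outer loop
   vertex 3.6 0.6 1.5
   vertex 1.7 0.3 3.9
   vertex 0.4 2.4 1.6
  endloop
 endfacet
 facet normal 0.885 0.147 0.442
  outer loop
   vertex 3.6 0.6 1.5
   vertex 4.0 1.5 0.4
   vertex 2.4 3.9 2.8
  endloop
 endfacet
 facet normal 0.781 0.039 0.623
  outer loop
   vertex 3.6 0.6 1.5
   vertex 2.4 3.9 2.8
   vertex 1.7 0.3 3.9
  endloop
 endfacet
 facet normal -0.581 0.812 -0.046
  outer loop
   vertex 0.7 2.7 3.1
   vertex 2.4 3.9 2.8
   vertex 0.4 2.4 1.6
  endloop
 endfacet
 facet normal -0.921 -0.302 0.245
  outer loop
   vertex 0.7 2.7 3.1
   vertex 0.4 2.4 1.6
   vertex 1.7 0.3 3.9
  endloop
 endfacet
 facet normal -0.043 0.300 0.953
  outer loop
   vertex 0.7 2.7 3.1
   vertex 1.7 0.3 3.9
   vertex 2.4 3.9 2.8
  endloop
 endfacet
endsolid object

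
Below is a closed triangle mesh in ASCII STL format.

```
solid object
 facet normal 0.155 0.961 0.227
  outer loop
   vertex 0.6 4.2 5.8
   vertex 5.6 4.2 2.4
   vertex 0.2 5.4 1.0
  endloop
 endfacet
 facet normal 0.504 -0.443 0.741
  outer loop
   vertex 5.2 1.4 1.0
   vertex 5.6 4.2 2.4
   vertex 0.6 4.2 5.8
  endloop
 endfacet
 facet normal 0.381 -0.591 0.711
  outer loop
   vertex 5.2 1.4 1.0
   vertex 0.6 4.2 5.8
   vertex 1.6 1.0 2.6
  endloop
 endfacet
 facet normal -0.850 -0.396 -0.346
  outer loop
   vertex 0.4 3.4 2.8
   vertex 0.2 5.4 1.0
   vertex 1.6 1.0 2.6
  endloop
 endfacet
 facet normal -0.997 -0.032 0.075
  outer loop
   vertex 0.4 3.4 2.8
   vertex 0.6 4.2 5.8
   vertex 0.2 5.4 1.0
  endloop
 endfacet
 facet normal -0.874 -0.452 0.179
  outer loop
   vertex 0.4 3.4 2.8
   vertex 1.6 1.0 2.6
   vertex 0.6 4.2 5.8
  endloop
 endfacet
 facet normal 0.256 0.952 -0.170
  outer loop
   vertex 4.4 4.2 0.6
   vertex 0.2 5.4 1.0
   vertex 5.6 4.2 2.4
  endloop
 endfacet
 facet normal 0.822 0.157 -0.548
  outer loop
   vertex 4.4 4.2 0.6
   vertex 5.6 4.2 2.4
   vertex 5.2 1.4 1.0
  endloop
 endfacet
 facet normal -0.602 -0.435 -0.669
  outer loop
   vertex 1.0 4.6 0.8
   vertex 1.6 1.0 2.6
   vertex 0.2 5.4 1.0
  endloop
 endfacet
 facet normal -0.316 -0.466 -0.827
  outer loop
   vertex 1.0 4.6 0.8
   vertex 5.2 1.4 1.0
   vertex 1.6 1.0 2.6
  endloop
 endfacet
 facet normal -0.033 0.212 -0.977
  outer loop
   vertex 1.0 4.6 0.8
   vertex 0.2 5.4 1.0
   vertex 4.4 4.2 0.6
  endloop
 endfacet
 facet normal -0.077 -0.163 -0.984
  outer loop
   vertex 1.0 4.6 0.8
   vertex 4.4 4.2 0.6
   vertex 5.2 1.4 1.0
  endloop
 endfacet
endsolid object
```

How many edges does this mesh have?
18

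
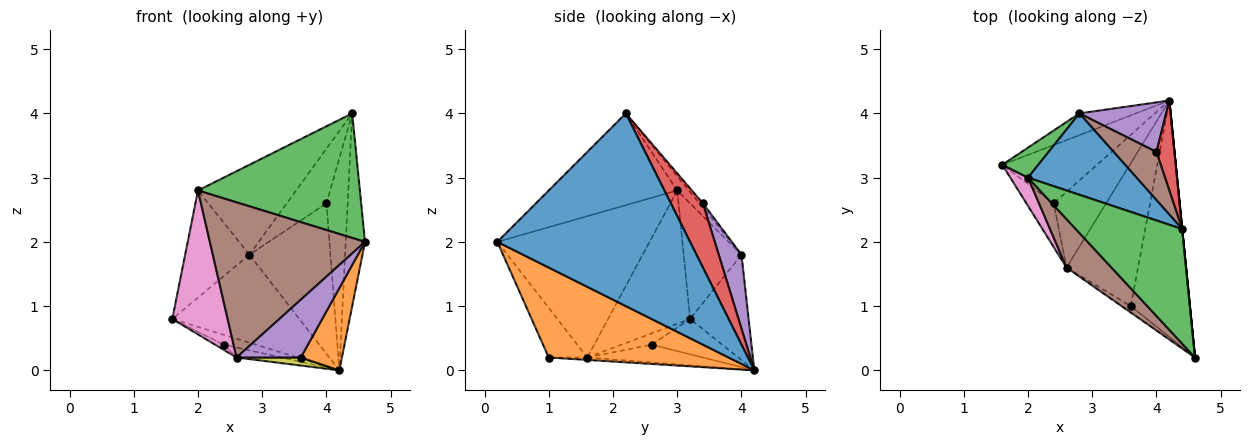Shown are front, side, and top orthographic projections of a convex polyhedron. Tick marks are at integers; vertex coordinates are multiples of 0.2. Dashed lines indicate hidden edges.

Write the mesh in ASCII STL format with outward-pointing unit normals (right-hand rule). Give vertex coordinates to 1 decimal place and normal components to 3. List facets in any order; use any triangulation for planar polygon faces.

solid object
 facet normal 0.995 0.100 0.000
  outer loop
   vertex 4.4 2.2 4.0
   vertex 4.6 0.2 2.0
   vertex 4.2 4.2 0.0
  endloop
 endfacet
 facet normal 0.821 -0.188 -0.539
  outer loop
   vertex 3.6 1.0 0.2
   vertex 4.2 4.2 0.0
   vertex 4.6 0.2 2.0
  endloop
 endfacet
 facet normal -0.504 -0.635 0.585
  outer loop
   vertex 2.0 3.0 2.8
   vertex 4.6 0.2 2.0
   vertex 4.4 2.2 4.0
  endloop
 endfacet
 facet normal -0.345 0.157 -0.925
  outer loop
   vertex 2.4 2.6 0.4
   vertex 1.6 3.2 0.8
   vertex 4.2 4.2 0.0
  endloop
 endfacet
 facet normal -0.512 -0.854 -0.095
  outer loop
   vertex 2.6 1.6 0.2
   vertex 3.6 1.0 0.2
   vertex 4.6 0.2 2.0
  endloop
 endfacet
 facet normal -0.683 -0.697 0.217
  outer loop
   vertex 2.6 1.6 0.2
   vertex 4.6 0.2 2.0
   vertex 2.0 3.0 2.8
  endloop
 endfacet
 facet normal -0.824 -0.556 0.109
  outer loop
   vertex 2.6 1.6 0.2
   vertex 2.0 3.0 2.8
   vertex 1.6 3.2 0.8
  endloop
 endfacet
 facet normal -0.379 0.108 -0.919
  outer loop
   vertex 2.6 1.6 0.2
   vertex 1.6 3.2 0.8
   vertex 2.4 2.6 0.4
  endloop
 endfacet
 facet normal -0.034 -0.056 -0.998
  outer loop
   vertex 2.6 1.6 0.2
   vertex 4.2 4.2 0.0
   vertex 3.6 1.0 0.2
  endloop
 endfacet
 facet normal -0.319 0.124 -0.940
  outer loop
   vertex 2.6 1.6 0.2
   vertex 2.4 2.6 0.4
   vertex 4.2 4.2 0.0
  endloop
 endfacet
 facet normal -0.088 0.739 0.668
  outer loop
   vertex 2.8 4.0 1.8
   vertex 2.0 3.0 2.8
   vertex 4.4 2.2 4.0
  endloop
 endfacet
 facet normal -0.408 0.886 -0.219
  outer loop
   vertex 2.8 4.0 1.8
   vertex 4.2 4.2 0.0
   vertex 1.6 3.2 0.8
  endloop
 endfacet
 facet normal -0.655 0.728 0.204
  outer loop
   vertex 2.8 4.0 1.8
   vertex 1.6 3.2 0.8
   vertex 2.0 3.0 2.8
  endloop
 endfacet
 facet normal 0.813 0.536 0.228
  outer loop
   vertex 4.0 3.4 2.6
   vertex 4.4 2.2 4.0
   vertex 4.2 4.2 0.0
  endloop
 endfacet
 facet normal 0.257 0.918 0.302
  outer loop
   vertex 4.0 3.4 2.6
   vertex 4.2 4.2 0.0
   vertex 2.8 4.0 1.8
  endloop
 endfacet
 facet normal -0.066 0.748 0.660
  outer loop
   vertex 4.0 3.4 2.6
   vertex 2.8 4.0 1.8
   vertex 4.4 2.2 4.0
  endloop
 endfacet
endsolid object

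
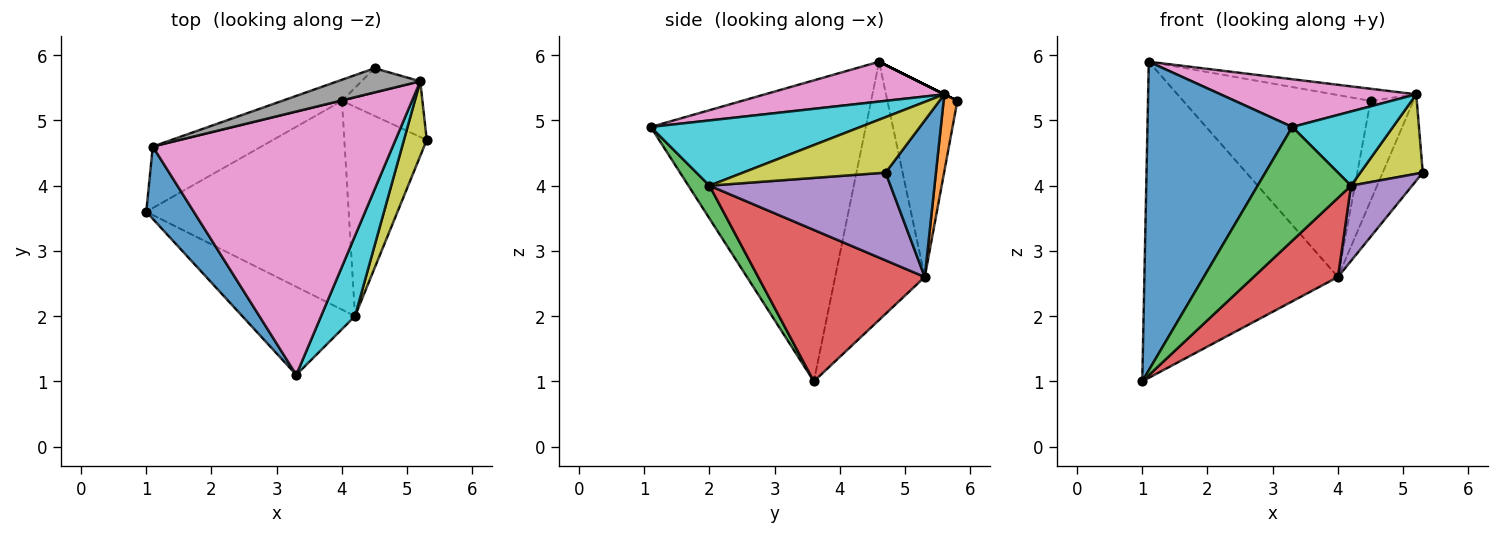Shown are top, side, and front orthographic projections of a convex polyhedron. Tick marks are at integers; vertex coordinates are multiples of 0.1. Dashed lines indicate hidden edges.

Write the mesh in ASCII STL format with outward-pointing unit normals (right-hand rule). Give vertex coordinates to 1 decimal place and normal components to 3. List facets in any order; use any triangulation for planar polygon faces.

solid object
 facet normal -0.822 -0.554 0.130
  outer loop
   vertex 1.1 4.6 5.9
   vertex 1.0 3.6 1.0
   vertex 3.3 1.1 4.9
  endloop
 endfacet
 facet normal -0.414 0.894 -0.174
  outer loop
   vertex 4.0 5.3 2.6
   vertex 1.0 3.6 1.0
   vertex 1.1 4.6 5.9
  endloop
 endfacet
 facet normal 0.176 -0.778 -0.603
  outer loop
   vertex 4.2 2.0 4.0
   vertex 3.3 1.1 4.9
   vertex 1.0 3.6 1.0
  endloop
 endfacet
 facet normal 0.573 -0.290 -0.766
  outer loop
   vertex 4.2 2.0 4.0
   vertex 1.0 3.6 1.0
   vertex 4.0 5.3 2.6
  endloop
 endfacet
 facet normal 0.708 -0.239 -0.665
  outer loop
   vertex 4.2 2.0 4.0
   vertex 4.0 5.3 2.6
   vertex 5.3 4.7 4.2
  endloop
 endfacet
 facet normal -0.348 0.931 -0.108
  outer loop
   vertex 4.5 5.8 5.3
   vertex 4.0 5.3 2.6
   vertex 1.1 4.6 5.9
  endloop
 endfacet
 facet normal 0.161 -0.176 0.971
  outer loop
   vertex 5.2 5.6 5.4
   vertex 1.1 4.6 5.9
   vertex 3.3 1.1 4.9
  endloop
 endfacet
 facet normal 0.000 0.447 0.894
  outer loop
   vertex 5.2 5.6 5.4
   vertex 4.5 5.8 5.3
   vertex 1.1 4.6 5.9
  endloop
 endfacet
 facet normal 0.857 -0.375 0.353
  outer loop
   vertex 5.2 5.6 5.4
   vertex 4.2 2.0 4.0
   vertex 5.3 4.7 4.2
  endloop
 endfacet
 facet normal 0.816 -0.392 0.424
  outer loop
   vertex 5.2 5.6 5.4
   vertex 3.3 1.1 4.9
   vertex 4.2 2.0 4.0
  endloop
 endfacet
 facet normal 0.726 0.578 -0.373
  outer loop
   vertex 5.2 5.6 5.4
   vertex 5.3 4.7 4.2
   vertex 4.0 5.3 2.6
  endloop
 endfacet
 facet normal 0.297 0.927 -0.227
  outer loop
   vertex 5.2 5.6 5.4
   vertex 4.0 5.3 2.6
   vertex 4.5 5.8 5.3
  endloop
 endfacet
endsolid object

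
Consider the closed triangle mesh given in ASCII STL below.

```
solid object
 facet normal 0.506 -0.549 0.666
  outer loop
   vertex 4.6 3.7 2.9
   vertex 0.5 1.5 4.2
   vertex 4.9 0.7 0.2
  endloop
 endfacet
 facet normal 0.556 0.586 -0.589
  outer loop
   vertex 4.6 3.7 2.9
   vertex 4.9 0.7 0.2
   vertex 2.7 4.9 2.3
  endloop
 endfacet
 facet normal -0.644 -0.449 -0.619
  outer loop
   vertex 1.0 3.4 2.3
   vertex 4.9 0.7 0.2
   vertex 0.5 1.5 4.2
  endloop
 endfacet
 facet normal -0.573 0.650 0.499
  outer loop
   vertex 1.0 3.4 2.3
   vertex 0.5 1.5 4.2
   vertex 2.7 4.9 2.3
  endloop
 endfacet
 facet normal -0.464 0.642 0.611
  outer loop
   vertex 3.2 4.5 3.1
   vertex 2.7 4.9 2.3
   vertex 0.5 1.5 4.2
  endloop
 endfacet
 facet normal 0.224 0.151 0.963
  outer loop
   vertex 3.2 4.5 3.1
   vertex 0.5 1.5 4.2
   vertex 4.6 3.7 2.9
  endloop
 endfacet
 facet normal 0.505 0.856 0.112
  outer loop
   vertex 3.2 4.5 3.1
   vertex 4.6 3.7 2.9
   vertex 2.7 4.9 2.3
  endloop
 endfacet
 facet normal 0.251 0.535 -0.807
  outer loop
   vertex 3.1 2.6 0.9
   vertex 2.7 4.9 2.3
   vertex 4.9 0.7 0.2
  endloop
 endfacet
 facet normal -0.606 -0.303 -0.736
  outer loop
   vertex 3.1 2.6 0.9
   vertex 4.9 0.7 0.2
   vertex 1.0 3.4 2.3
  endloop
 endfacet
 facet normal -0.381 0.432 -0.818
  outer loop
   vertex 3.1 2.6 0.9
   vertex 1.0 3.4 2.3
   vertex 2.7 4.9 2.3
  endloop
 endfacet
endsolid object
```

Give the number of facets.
10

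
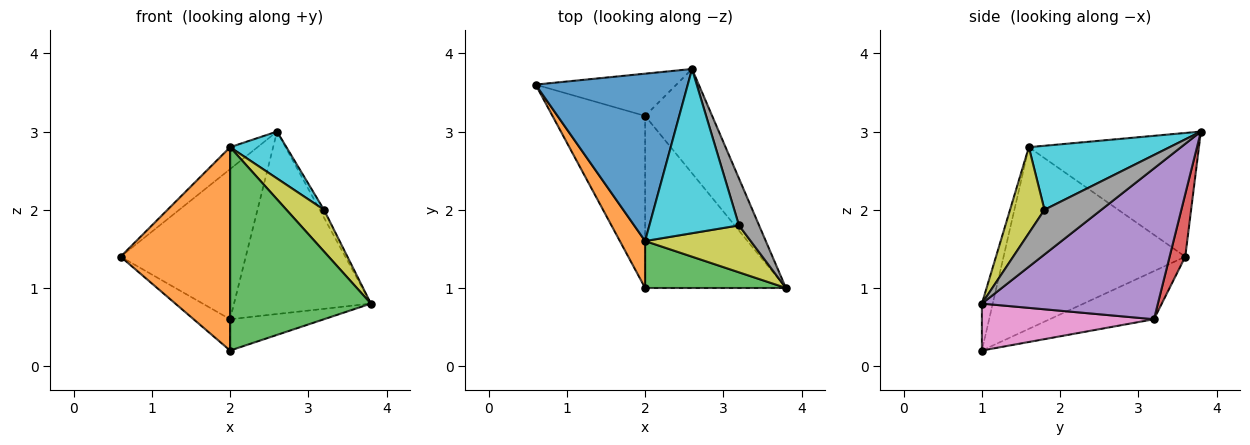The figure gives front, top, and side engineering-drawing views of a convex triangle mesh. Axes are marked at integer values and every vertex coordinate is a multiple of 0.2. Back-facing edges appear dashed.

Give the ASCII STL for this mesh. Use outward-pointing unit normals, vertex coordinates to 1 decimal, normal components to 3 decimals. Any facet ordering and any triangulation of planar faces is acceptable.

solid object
 facet normal -0.628 0.101 0.772
  outer loop
   vertex 2.0 1.6 2.8
   vertex 2.6 3.8 3.0
   vertex 0.6 3.6 1.4
  endloop
 endfacet
 facet normal -0.850 -0.513 0.118
  outer loop
   vertex 2.0 1.6 2.8
   vertex 0.6 3.6 1.4
   vertex 2.0 1.0 0.2
  endloop
 endfacet
 facet normal -0.075 -0.972 0.224
  outer loop
   vertex 2.0 1.6 2.8
   vertex 2.0 1.0 0.2
   vertex 3.8 1.0 0.8
  endloop
 endfacet
 facet normal 0.119 0.956 -0.269
  outer loop
   vertex 2.0 3.2 0.6
   vertex 0.6 3.6 1.4
   vertex 2.6 3.8 3.0
  endloop
 endfacet
 facet normal 0.745 0.579 -0.331
  outer loop
   vertex 2.0 3.2 0.6
   vertex 2.6 3.8 3.0
   vertex 3.8 1.0 0.8
  endloop
 endfacet
 facet normal -0.455 0.159 -0.876
  outer loop
   vertex 2.0 3.2 0.6
   vertex 2.0 1.0 0.2
   vertex 0.6 3.6 1.4
  endloop
 endfacet
 facet normal 0.312 0.170 -0.935
  outer loop
   vertex 2.0 3.2 0.6
   vertex 3.8 1.0 0.8
   vertex 2.0 1.0 0.2
  endloop
 endfacet
 facet normal 0.910 0.068 0.409
  outer loop
   vertex 3.2 1.8 2.0
   vertex 3.8 1.0 0.8
   vertex 2.6 3.8 3.0
  endloop
 endfacet
 facet normal 0.520 -0.567 0.638
  outer loop
   vertex 3.2 1.8 2.0
   vertex 2.0 1.6 2.8
   vertex 3.8 1.0 0.8
  endloop
 endfacet
 facet normal 0.566 -0.226 0.793
  outer loop
   vertex 3.2 1.8 2.0
   vertex 2.6 3.8 3.0
   vertex 2.0 1.6 2.8
  endloop
 endfacet
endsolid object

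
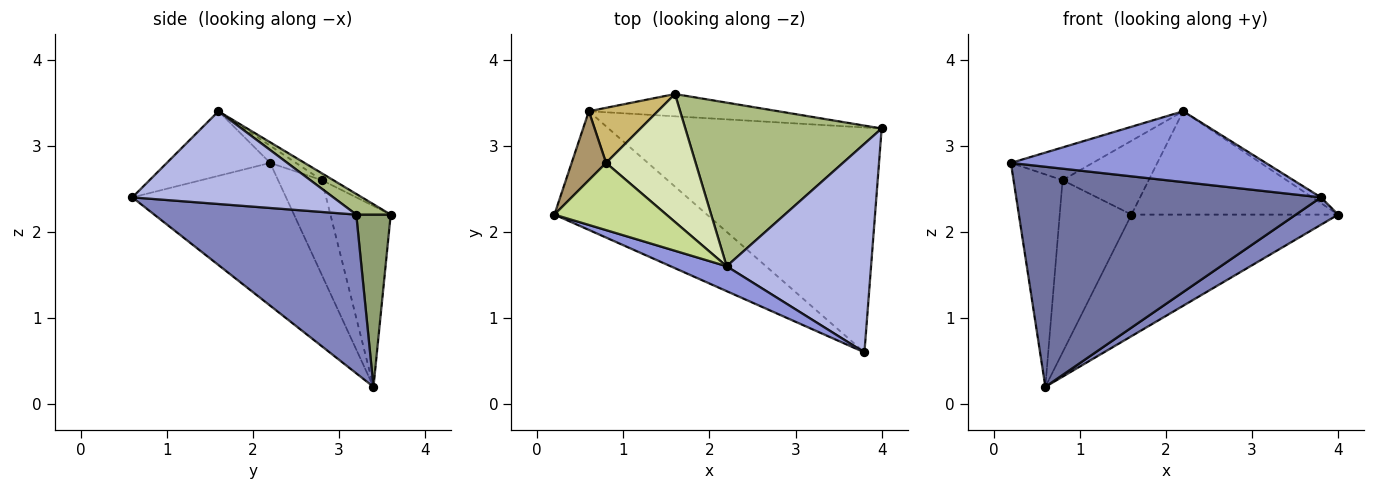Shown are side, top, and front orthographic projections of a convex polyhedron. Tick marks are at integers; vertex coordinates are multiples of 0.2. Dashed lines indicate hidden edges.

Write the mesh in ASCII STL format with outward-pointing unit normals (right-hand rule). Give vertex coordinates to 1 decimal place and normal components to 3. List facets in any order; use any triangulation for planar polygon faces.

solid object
 facet normal -0.406 -0.805 -0.434
  outer loop
   vertex 0.6 3.4 0.2
   vertex 3.8 0.6 2.4
   vertex 0.2 2.2 2.8
  endloop
 endfacet
 facet normal 0.500 -0.105 -0.860
  outer loop
   vertex 0.6 3.4 0.2
   vertex 4.0 3.2 2.2
   vertex 3.8 0.6 2.4
  endloop
 endfacet
 facet normal -0.357 -0.881 0.310
  outer loop
   vertex 2.2 1.6 3.4
   vertex 0.2 2.2 2.8
   vertex 3.8 0.6 2.4
  endloop
 endfacet
 facet normal 0.540 0.023 0.841
  outer loop
   vertex 2.2 1.6 3.4
   vertex 3.8 0.6 2.4
   vertex 4.0 3.2 2.2
  endloop
 endfacet
 facet normal 0.162 0.971 -0.178
  outer loop
   vertex 1.6 3.6 2.2
   vertex 4.0 3.2 2.2
   vertex 0.6 3.4 0.2
  endloop
 endfacet
 facet normal 0.089 0.532 0.842
  outer loop
   vertex 1.6 3.6 2.2
   vertex 2.2 1.6 3.4
   vertex 4.0 3.2 2.2
  endloop
 endfacet
 facet normal -0.137 0.434 0.891
  outer loop
   vertex 0.8 2.8 2.6
   vertex 0.2 2.2 2.8
   vertex 2.2 1.6 3.4
  endloop
 endfacet
 facet normal -0.066 0.499 0.864
  outer loop
   vertex 0.8 2.8 2.6
   vertex 2.2 1.6 3.4
   vertex 1.6 3.6 2.2
  endloop
 endfacet
 facet normal -0.647 0.725 0.235
  outer loop
   vertex 0.8 2.8 2.6
   vertex 0.6 3.4 0.2
   vertex 0.2 2.2 2.8
  endloop
 endfacet
 facet normal -0.625 0.744 0.238
  outer loop
   vertex 0.8 2.8 2.6
   vertex 1.6 3.6 2.2
   vertex 0.6 3.4 0.2
  endloop
 endfacet
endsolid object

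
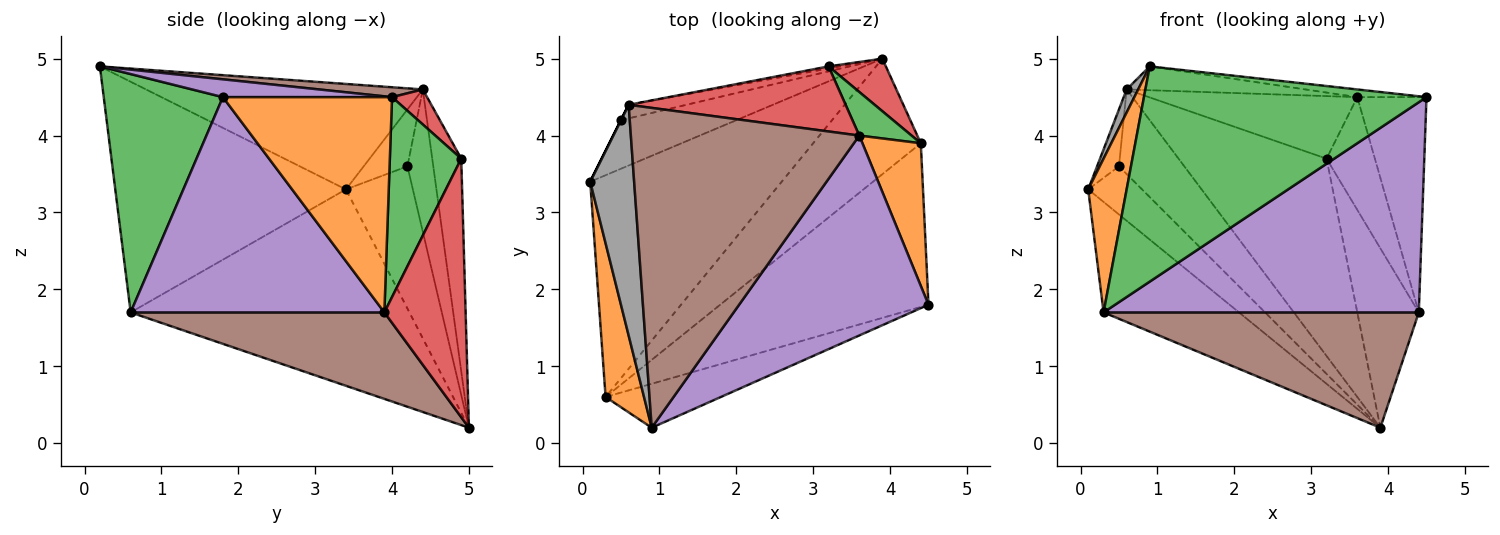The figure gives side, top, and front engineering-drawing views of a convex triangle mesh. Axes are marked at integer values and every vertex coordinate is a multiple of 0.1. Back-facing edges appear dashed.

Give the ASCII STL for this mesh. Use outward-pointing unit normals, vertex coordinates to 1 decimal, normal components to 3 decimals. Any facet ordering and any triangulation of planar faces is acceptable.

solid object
 facet normal -0.676 0.328 -0.659
  outer loop
   vertex 0.3 0.6 1.7
   vertex 0.1 3.4 3.3
   vertex 3.9 5.0 0.2
  endloop
 endfacet
 facet normal -0.973 -0.162 0.162
  outer loop
   vertex 0.3 0.6 1.7
   vertex 0.9 0.2 4.9
   vertex 0.1 3.4 3.3
  endloop
 endfacet
 facet normal 0.382 -0.906 -0.185
  outer loop
   vertex 0.3 0.6 1.7
   vertex 4.5 1.8 4.5
   vertex 0.9 0.2 4.9
  endloop
 endfacet
 facet normal 0.785 0.594 0.174
  outer loop
   vertex 4.4 3.9 1.7
   vertex 3.9 5.0 0.2
   vertex 3.2 4.9 3.7
  endloop
 endfacet
 facet normal 0.536 -0.666 -0.519
  outer loop
   vertex 4.4 3.9 1.7
   vertex 4.5 1.8 4.5
   vertex 0.3 0.6 1.7
  endloop
 endfacet
 facet normal 0.494 -0.614 -0.615
  outer loop
   vertex 4.4 3.9 1.7
   vertex 0.3 0.6 1.7
   vertex 3.9 5.0 0.2
  endloop
 endfacet
 facet normal -0.659 0.530 -0.534
  outer loop
   vertex 0.5 4.2 3.6
   vertex 3.9 5.0 0.2
   vertex 0.1 3.4 3.3
  endloop
 endfacet
 facet normal -0.922 -0.038 0.384
  outer loop
   vertex 0.6 4.4 4.6
   vertex 0.1 3.4 3.3
   vertex 0.9 0.2 4.9
  endloop
 endfacet
 facet normal -0.894 0.447 0.000
  outer loop
   vertex 0.6 4.4 4.6
   vertex 0.5 4.2 3.6
   vertex 0.1 3.4 3.3
  endloop
 endfacet
 facet normal -0.192 0.981 -0.010
  outer loop
   vertex 0.6 4.4 4.6
   vertex 3.2 4.9 3.7
   vertex 3.9 5.0 0.2
  endloop
 endfacet
 facet normal -0.364 0.920 -0.148
  outer loop
   vertex 0.6 4.4 4.6
   vertex 3.9 5.0 0.2
   vertex 0.5 4.2 3.6
  endloop
 endfacet
 facet normal 0.898 0.367 0.243
  outer loop
   vertex 3.6 4.0 4.5
   vertex 4.5 1.8 4.5
   vertex 4.4 3.9 1.7
  endloop
 endfacet
 facet normal 0.809 0.548 0.212
  outer loop
   vertex 3.6 4.0 4.5
   vertex 4.4 3.9 1.7
   vertex 3.2 4.9 3.7
  endloop
 endfacet
 facet normal 0.116 0.688 0.716
  outer loop
   vertex 3.6 4.0 4.5
   vertex 3.2 4.9 3.7
   vertex 0.6 4.4 4.6
  endloop
 endfacet
 facet normal 0.094 0.038 0.995
  outer loop
   vertex 3.6 4.0 4.5
   vertex 0.9 0.2 4.9
   vertex 4.5 1.8 4.5
  endloop
 endfacet
 facet normal 0.043 0.074 0.996
  outer loop
   vertex 3.6 4.0 4.5
   vertex 0.6 4.4 4.6
   vertex 0.9 0.2 4.9
  endloop
 endfacet
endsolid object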